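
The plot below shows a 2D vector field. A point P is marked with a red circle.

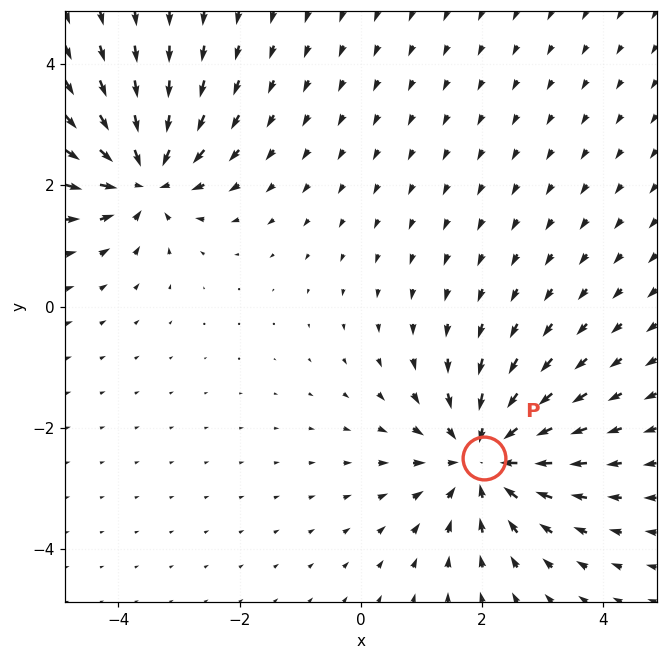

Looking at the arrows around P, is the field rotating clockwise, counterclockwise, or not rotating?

Near P at (2.0, -2.5) the arrows show no circulation. The curl there is ≈0.

not rotating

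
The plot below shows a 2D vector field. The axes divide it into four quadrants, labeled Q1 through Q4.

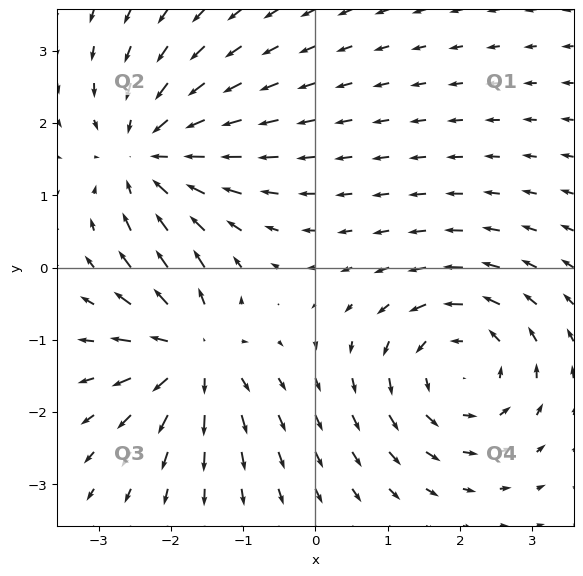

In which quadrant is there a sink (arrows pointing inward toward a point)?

The sink sits at approximately (-2.3, 1.5), which lies in quadrant Q2. The divergence there is about -3, negative as expected for a sink.

Q2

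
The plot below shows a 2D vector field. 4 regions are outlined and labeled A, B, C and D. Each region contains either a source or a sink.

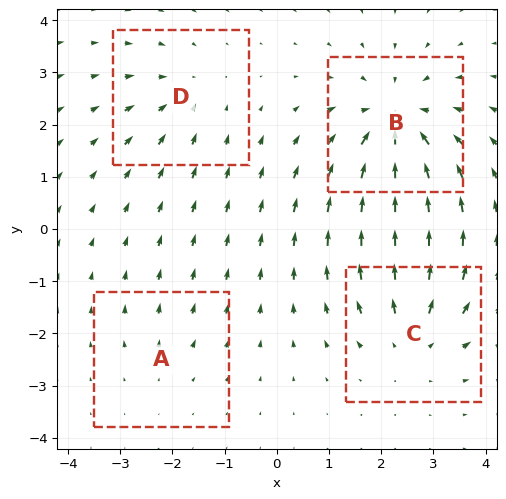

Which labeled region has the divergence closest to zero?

A

Divergence at each region's feature centre — A: about +2, B: about -6, C: about +4, D: about -3. Region A is closest to zero.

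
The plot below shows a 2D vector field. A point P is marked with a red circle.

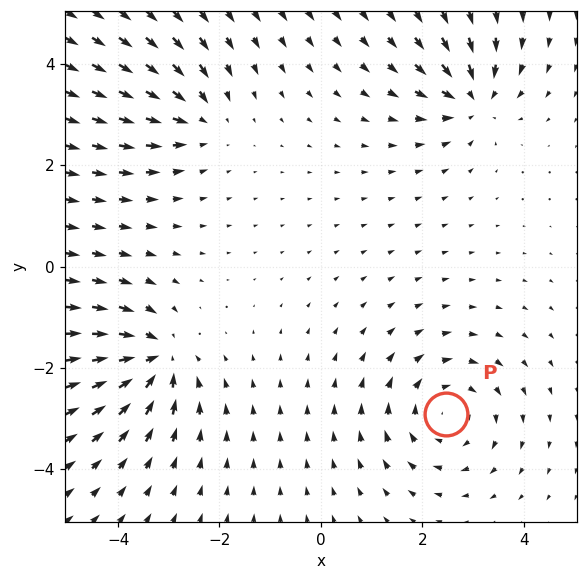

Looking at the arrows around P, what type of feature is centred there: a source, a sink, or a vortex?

vortex

At P (2.5, -2.9) the arrows circulate clockwise. Divergence ≈0, curl about -4 — near-zero divergence with nonzero curl is a vortex.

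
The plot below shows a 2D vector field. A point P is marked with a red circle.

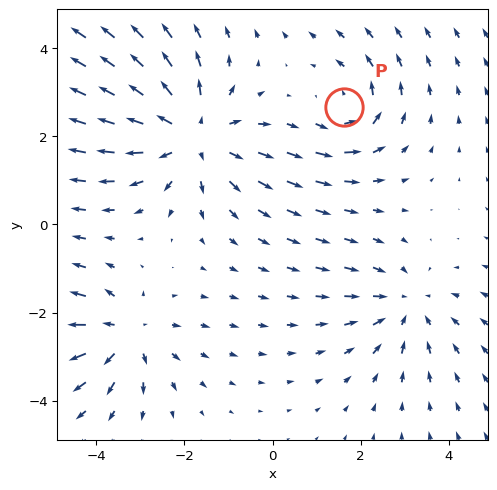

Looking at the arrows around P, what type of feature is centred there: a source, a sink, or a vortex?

At P (1.6, 2.7) the arrows circulate counterclockwise. Divergence ≈0, curl about +3 — near-zero divergence with nonzero curl is a vortex.

vortex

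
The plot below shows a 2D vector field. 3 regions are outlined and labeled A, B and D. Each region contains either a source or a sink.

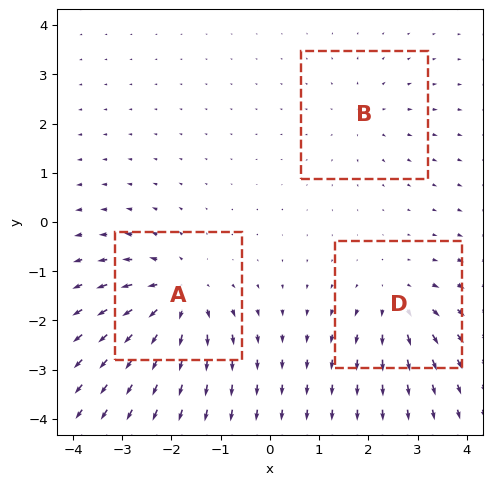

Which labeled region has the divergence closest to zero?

Divergence at each region's feature centre — A: about +5, B: about +2, D: about +3. Region B is closest to zero.

B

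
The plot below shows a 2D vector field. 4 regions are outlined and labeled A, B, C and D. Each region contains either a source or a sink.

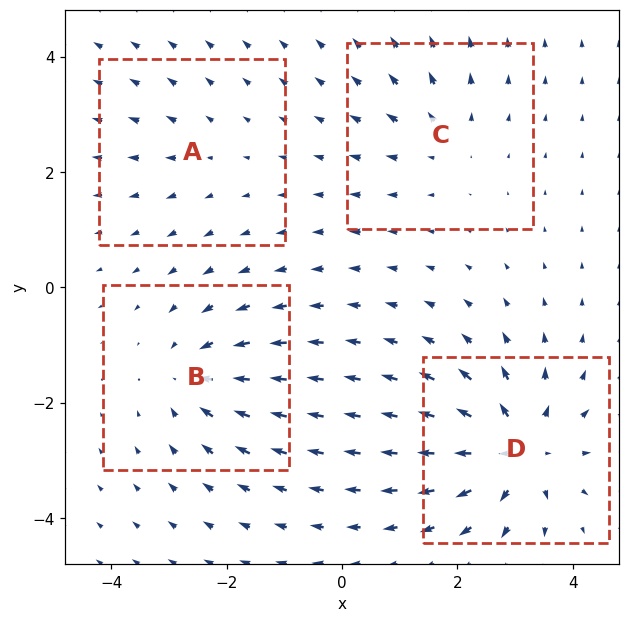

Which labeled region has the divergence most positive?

D

Divergence at each region's feature centre — A: about +2, B: about -5, C: about +3, D: about +7. Region D is most positive.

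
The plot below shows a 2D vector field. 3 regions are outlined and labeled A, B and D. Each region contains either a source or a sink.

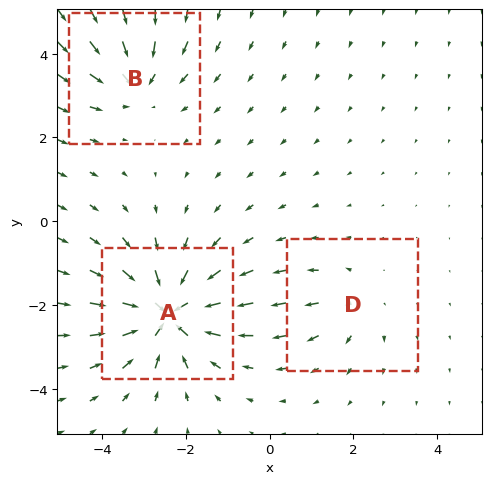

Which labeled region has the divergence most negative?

A

Divergence at each region's feature centre — A: about -5, B: about -3, D: about +2. Region A is most negative.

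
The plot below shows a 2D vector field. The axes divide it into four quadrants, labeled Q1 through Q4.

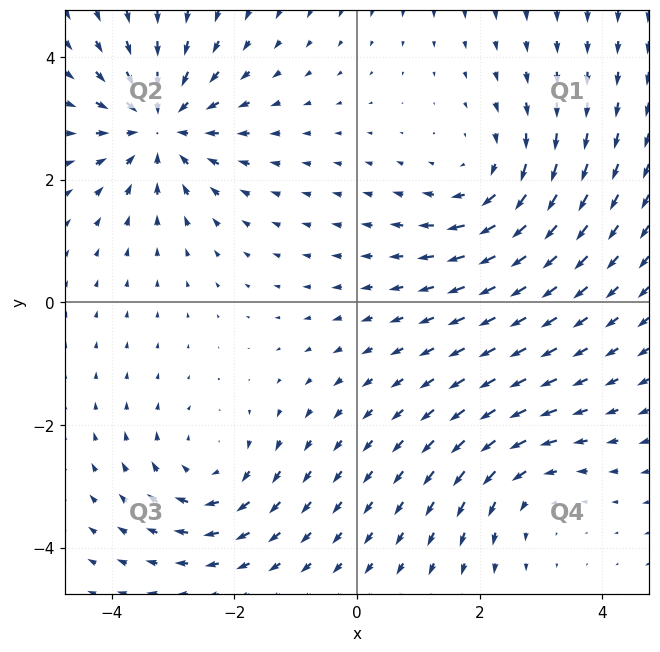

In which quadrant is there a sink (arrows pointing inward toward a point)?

Q2

The sink sits at approximately (-3.2, 2.9), which lies in quadrant Q2. The divergence there is about -5, negative as expected for a sink.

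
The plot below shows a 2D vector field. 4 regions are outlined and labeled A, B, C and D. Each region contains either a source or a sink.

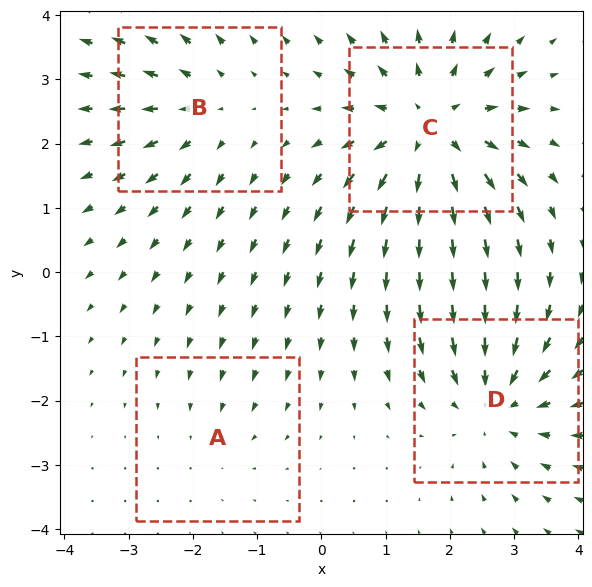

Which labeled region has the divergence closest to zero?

A

Divergence at each region's feature centre — A: about -2, B: about +3, C: about +6, D: about -5. Region A is closest to zero.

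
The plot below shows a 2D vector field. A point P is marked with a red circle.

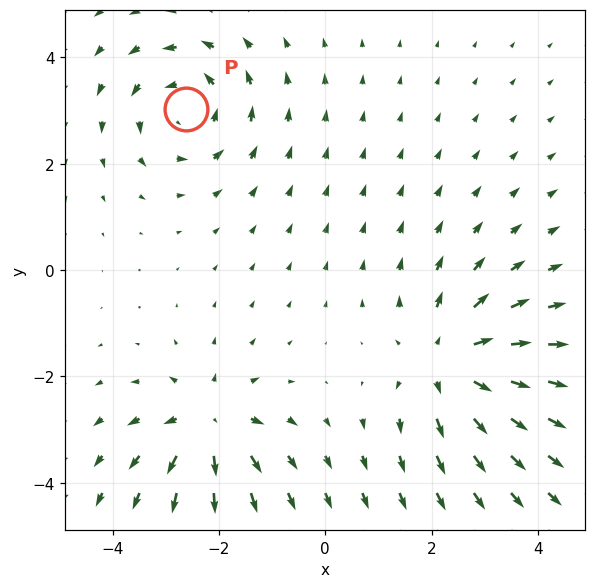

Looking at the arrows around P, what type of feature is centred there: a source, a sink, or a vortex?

vortex

At P (-2.6, 3.0) the arrows circulate counterclockwise. Divergence ≈0, curl about +4 — near-zero divergence with nonzero curl is a vortex.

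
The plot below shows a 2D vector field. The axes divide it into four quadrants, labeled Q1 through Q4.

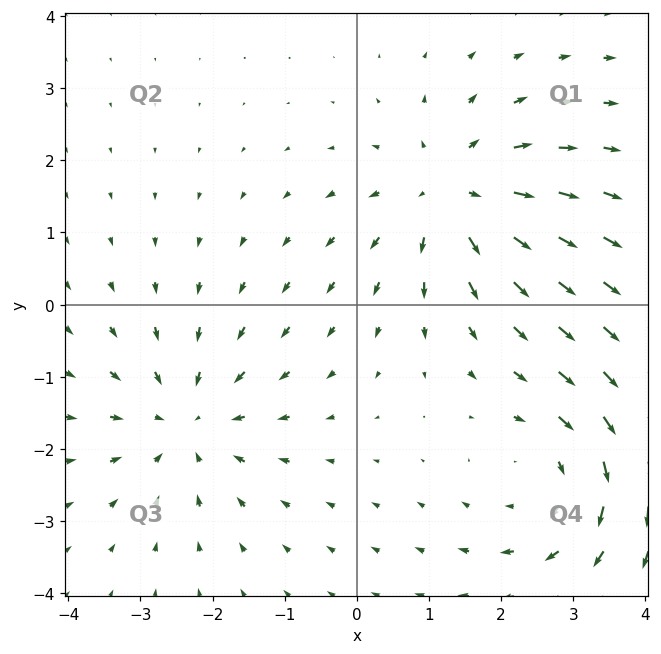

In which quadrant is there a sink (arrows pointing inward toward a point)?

Q3

The sink sits at approximately (-2.4, -1.6), which lies in quadrant Q3. The divergence there is about -3, negative as expected for a sink.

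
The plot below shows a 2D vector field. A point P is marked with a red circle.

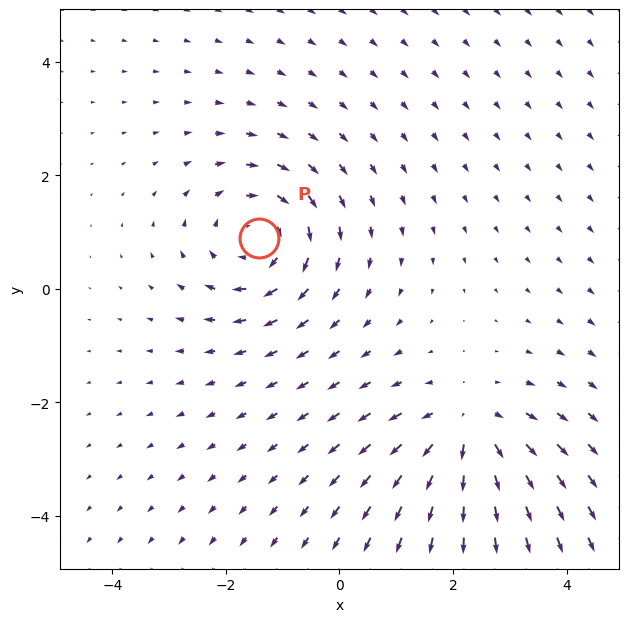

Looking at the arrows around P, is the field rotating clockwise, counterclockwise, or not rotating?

Near P at (-1.4, 0.9) the arrows circulate clockwise. The curl (z-component) there is about -3; negative curl means clockwise rotation.

clockwise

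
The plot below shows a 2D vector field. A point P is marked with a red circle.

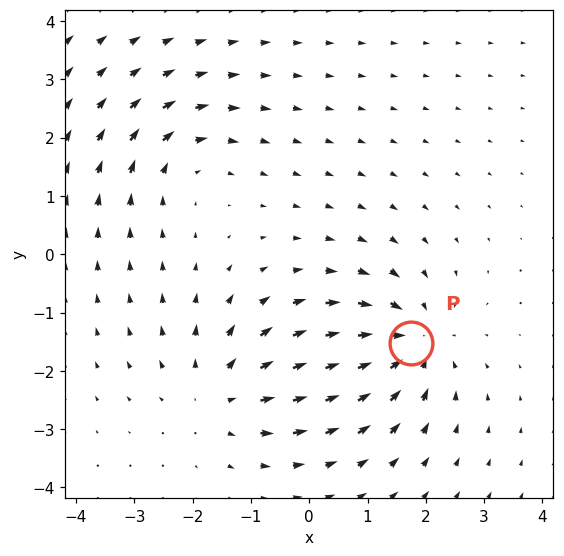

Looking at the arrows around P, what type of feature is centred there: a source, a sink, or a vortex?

At P (1.7, -1.5) the arrows converge inward. Divergence about -5, curl ≈0 — negative divergence with near-zero curl is a sink.

sink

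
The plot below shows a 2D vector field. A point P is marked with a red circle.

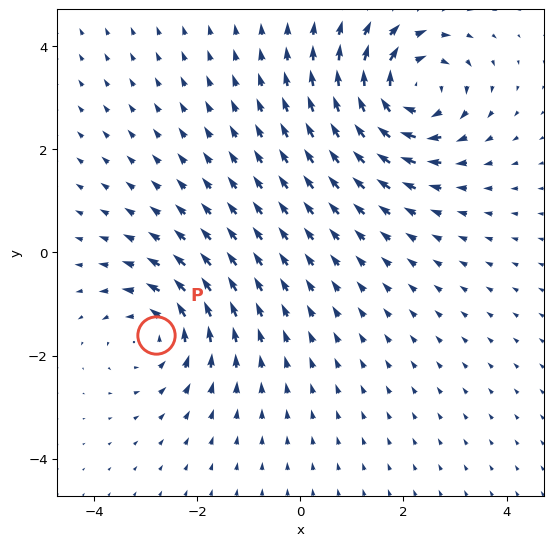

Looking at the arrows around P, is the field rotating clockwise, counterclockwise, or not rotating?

Near P at (-2.8, -1.6) the arrows circulate counterclockwise. The curl (z-component) there is about +3; positive curl means counterclockwise rotation.

counterclockwise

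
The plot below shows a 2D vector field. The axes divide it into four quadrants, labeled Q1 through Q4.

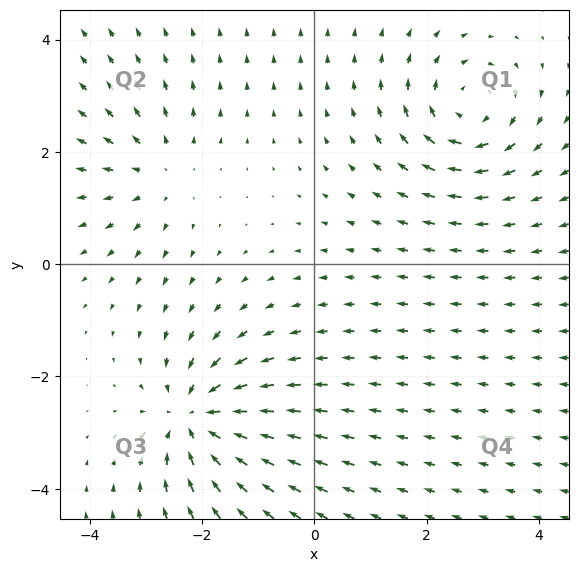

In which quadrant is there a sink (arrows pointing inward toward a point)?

The sink sits at approximately (-2.1, -2.8), which lies in quadrant Q3. The divergence there is about -6, negative as expected for a sink.

Q3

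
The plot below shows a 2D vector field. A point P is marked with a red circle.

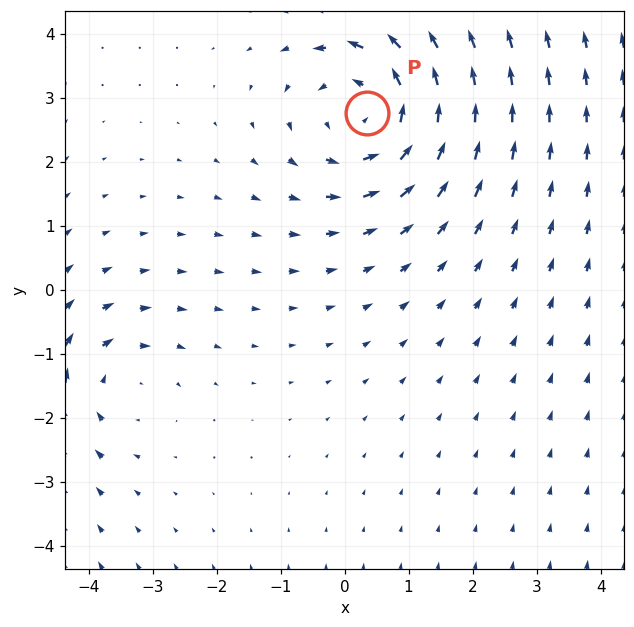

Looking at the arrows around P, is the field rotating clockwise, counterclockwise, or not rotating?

Near P at (0.4, 2.8) the arrows circulate counterclockwise. The curl (z-component) there is about +4; positive curl means counterclockwise rotation.

counterclockwise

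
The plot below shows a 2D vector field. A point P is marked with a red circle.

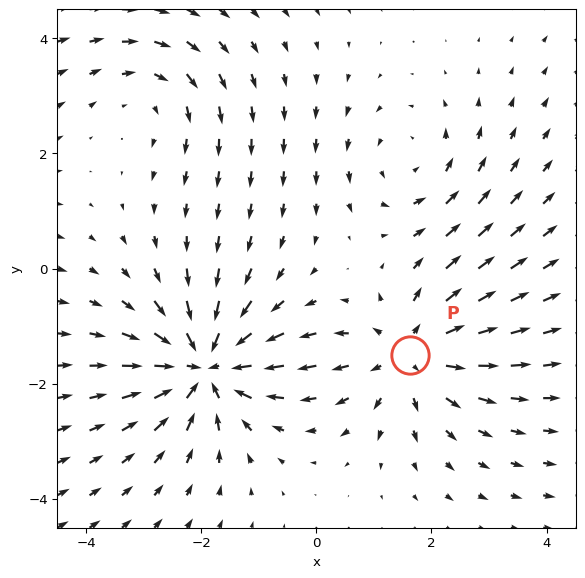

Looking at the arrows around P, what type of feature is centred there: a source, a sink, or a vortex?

source

At P (1.6, -1.5) the arrows spread outward. Divergence about +4, curl ≈0 — positive divergence with near-zero curl is a source.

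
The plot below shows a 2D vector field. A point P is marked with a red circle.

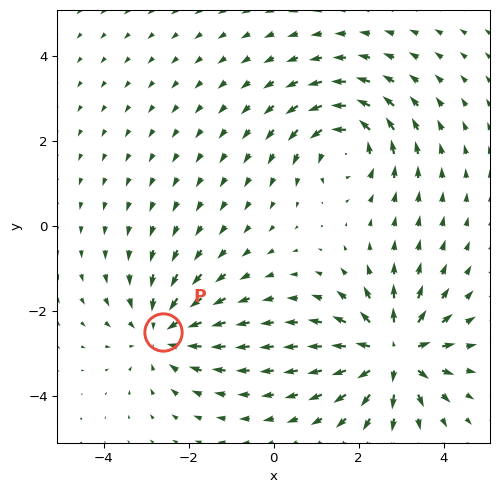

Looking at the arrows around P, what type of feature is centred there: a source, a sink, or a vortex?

At P (-2.6, -2.5) the arrows converge inward. Divergence about -3, curl ≈0 — negative divergence with near-zero curl is a sink.

sink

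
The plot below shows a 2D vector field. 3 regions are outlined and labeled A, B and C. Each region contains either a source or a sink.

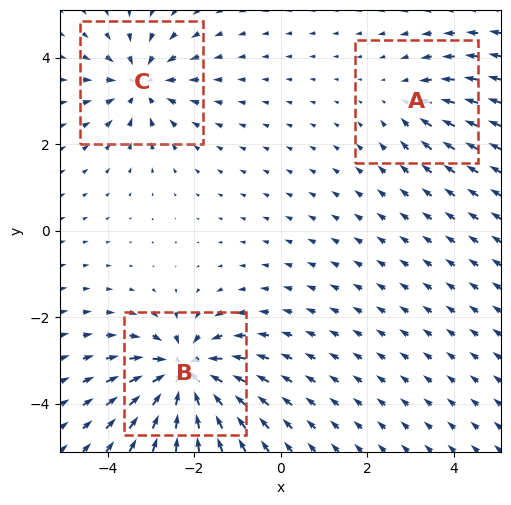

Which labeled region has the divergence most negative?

Divergence at each region's feature centre — A: about -2, B: about -6, C: about -4. Region B is most negative.

B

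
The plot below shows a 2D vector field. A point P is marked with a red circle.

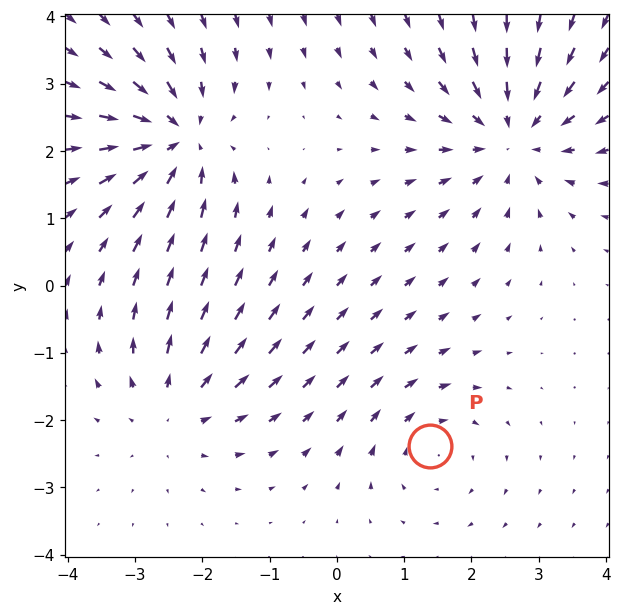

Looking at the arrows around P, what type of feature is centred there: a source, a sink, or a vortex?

vortex

At P (1.4, -2.4) the arrows circulate clockwise. Divergence ≈0, curl about -3 — near-zero divergence with nonzero curl is a vortex.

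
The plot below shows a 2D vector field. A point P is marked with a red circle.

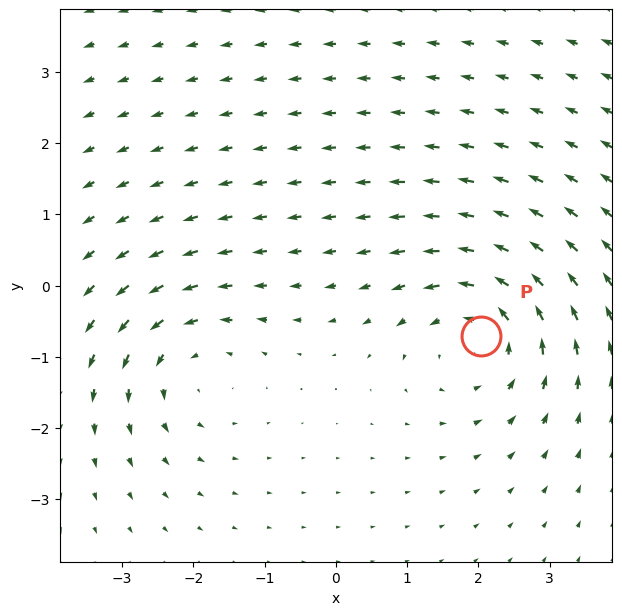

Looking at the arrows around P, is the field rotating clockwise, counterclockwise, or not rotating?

counterclockwise

Near P at (2.0, -0.7) the arrows circulate counterclockwise. The curl (z-component) there is about +3; positive curl means counterclockwise rotation.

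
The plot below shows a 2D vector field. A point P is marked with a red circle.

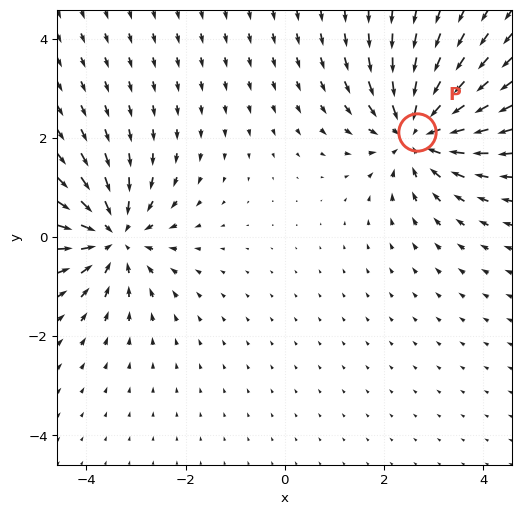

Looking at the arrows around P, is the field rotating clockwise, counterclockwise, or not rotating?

Near P at (2.7, 2.1) the arrows show no circulation. The curl there is ≈0.

not rotating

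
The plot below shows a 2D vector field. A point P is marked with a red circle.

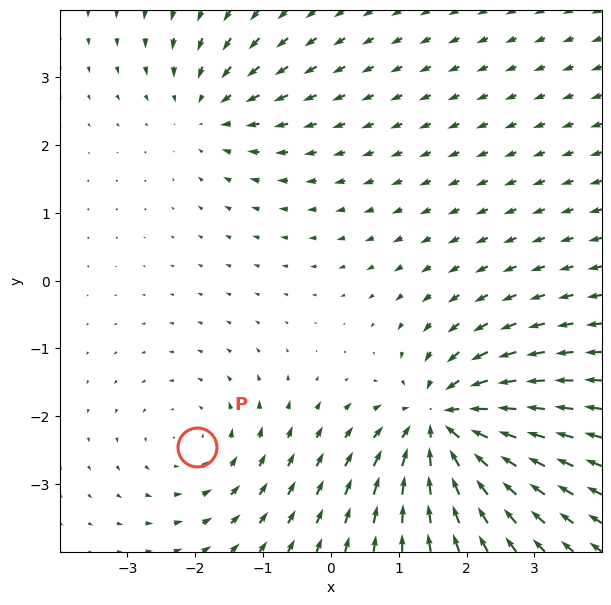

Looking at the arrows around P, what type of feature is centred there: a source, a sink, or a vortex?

vortex

At P (-2.0, -2.5) the arrows circulate counterclockwise. Divergence ≈0, curl about +2 — near-zero divergence with nonzero curl is a vortex.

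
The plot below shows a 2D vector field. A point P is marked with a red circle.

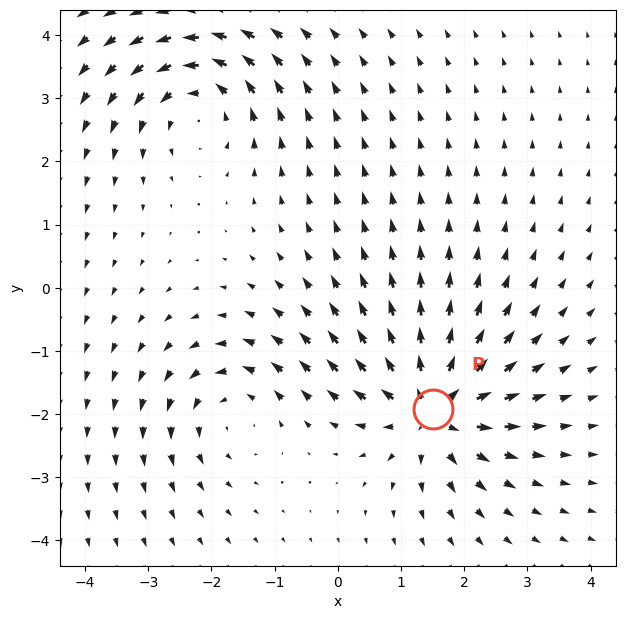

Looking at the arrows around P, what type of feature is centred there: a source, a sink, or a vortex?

At P (1.5, -1.9) the arrows spread outward. Divergence about +5, curl ≈0 — positive divergence with near-zero curl is a source.

source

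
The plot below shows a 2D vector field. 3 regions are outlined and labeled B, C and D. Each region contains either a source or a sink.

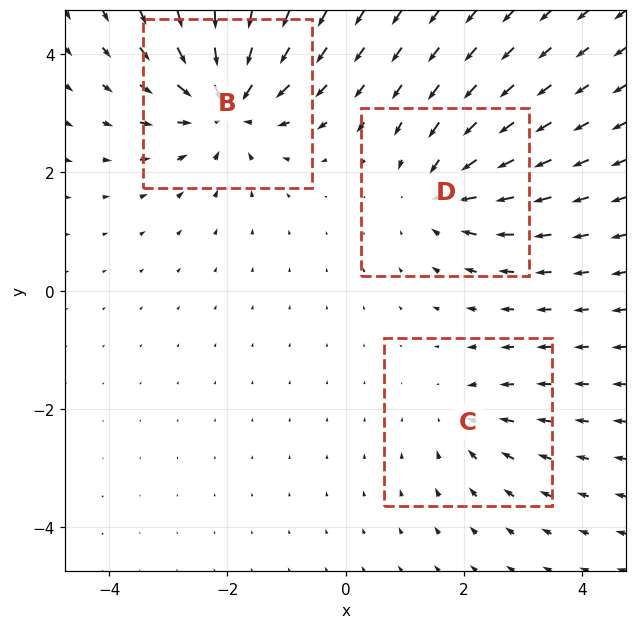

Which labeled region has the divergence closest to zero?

C

Divergence at each region's feature centre — B: about -5, C: about -2, D: about -4. Region C is closest to zero.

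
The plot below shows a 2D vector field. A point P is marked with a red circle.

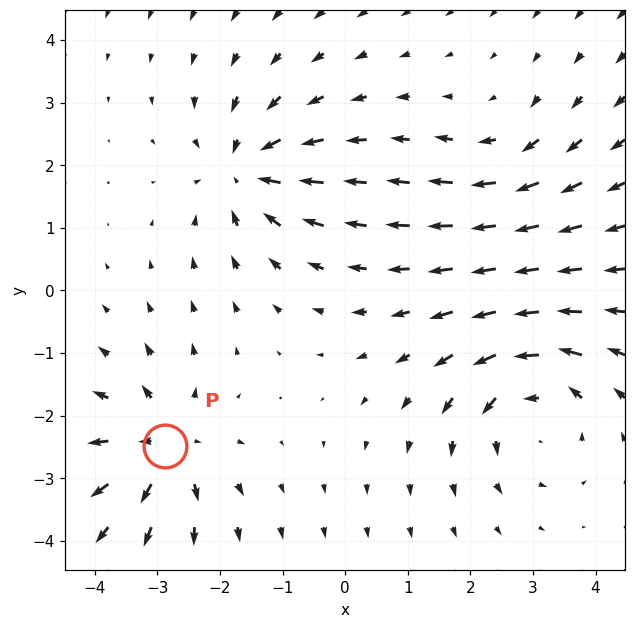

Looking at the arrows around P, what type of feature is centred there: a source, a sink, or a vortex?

At P (-2.9, -2.5) the arrows spread outward. Divergence about +5, curl ≈0 — positive divergence with near-zero curl is a source.

source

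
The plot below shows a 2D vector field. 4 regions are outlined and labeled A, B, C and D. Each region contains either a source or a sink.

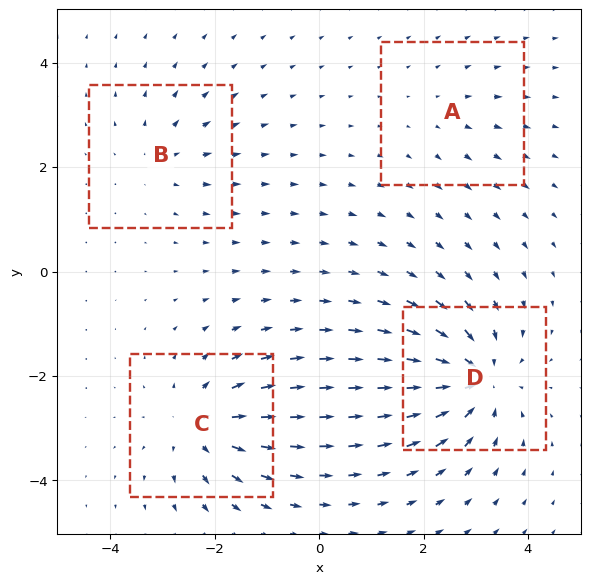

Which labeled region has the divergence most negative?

D

Divergence at each region's feature centre — A: about +2, B: about +3, C: about +5, D: about -7. Region D is most negative.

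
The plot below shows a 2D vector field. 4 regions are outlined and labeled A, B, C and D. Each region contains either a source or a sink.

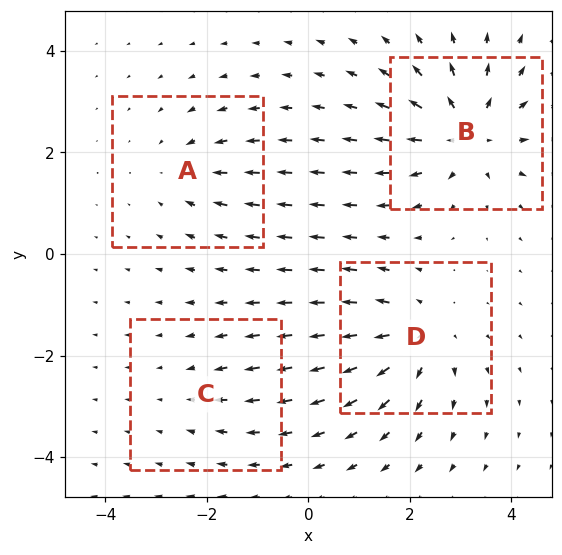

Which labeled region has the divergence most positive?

Divergence at each region's feature centre — A: about -3, B: about +6, C: about -2, D: about +5. Region B is most positive.

B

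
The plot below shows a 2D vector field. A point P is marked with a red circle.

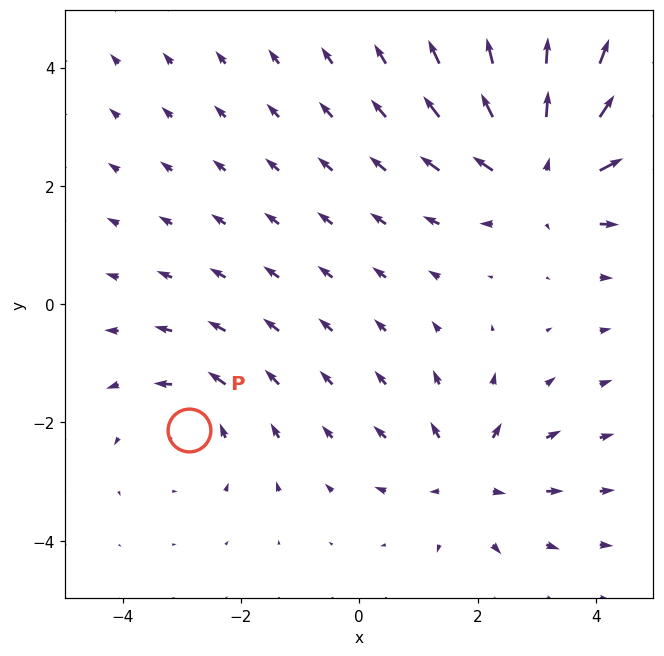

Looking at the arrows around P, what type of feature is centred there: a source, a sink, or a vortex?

At P (-2.9, -2.1) the arrows circulate counterclockwise. Divergence ≈0, curl about +2 — near-zero divergence with nonzero curl is a vortex.

vortex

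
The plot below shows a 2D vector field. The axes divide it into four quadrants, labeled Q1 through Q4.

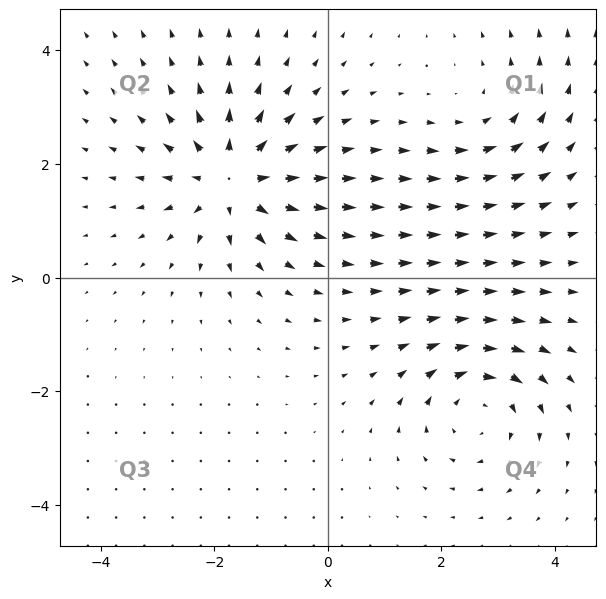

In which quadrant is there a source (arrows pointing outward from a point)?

The source sits at approximately (-1.7, 1.7), which lies in quadrant Q2. The divergence there is about +6, positive as expected for a source.

Q2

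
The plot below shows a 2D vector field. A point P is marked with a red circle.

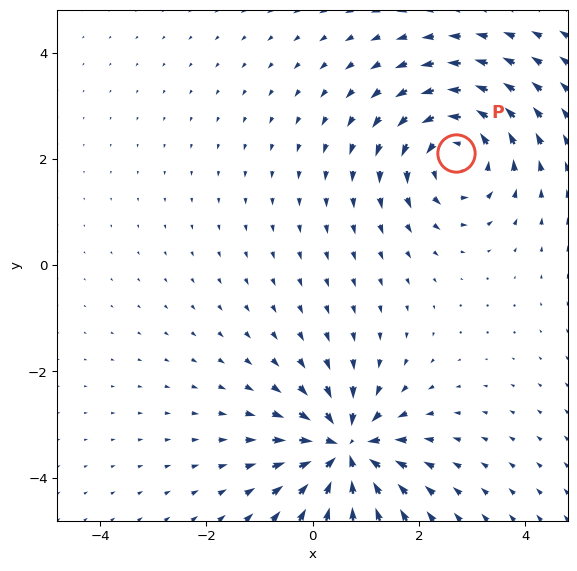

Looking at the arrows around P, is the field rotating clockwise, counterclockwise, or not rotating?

counterclockwise

Near P at (2.7, 2.1) the arrows circulate counterclockwise. The curl (z-component) there is about +4; positive curl means counterclockwise rotation.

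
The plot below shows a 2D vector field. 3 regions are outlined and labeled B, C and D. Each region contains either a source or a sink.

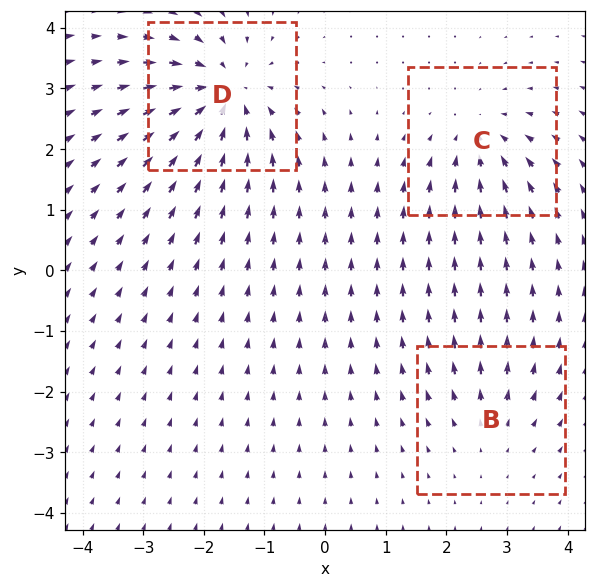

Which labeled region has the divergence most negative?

Divergence at each region's feature centre — B: about +2, C: about -3, D: about -5. Region D is most negative.

D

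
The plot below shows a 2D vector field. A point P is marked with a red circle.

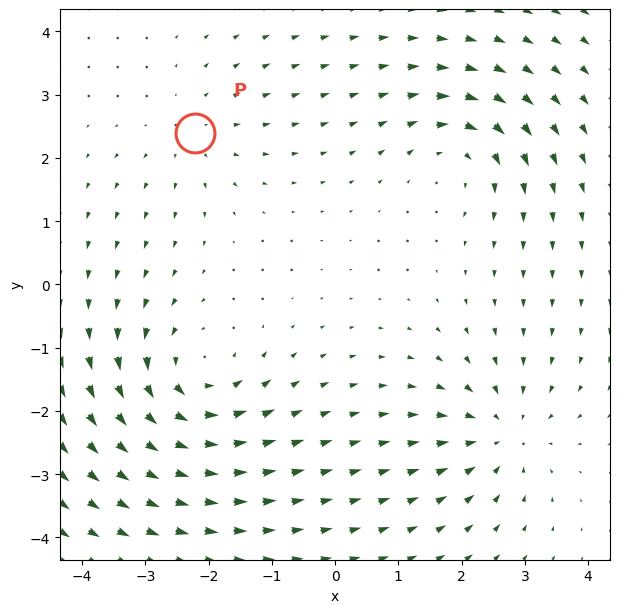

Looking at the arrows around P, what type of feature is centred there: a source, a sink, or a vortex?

At P (-2.2, 2.4) the arrows spread outward. Divergence about +2, curl ≈0 — positive divergence with near-zero curl is a source.

source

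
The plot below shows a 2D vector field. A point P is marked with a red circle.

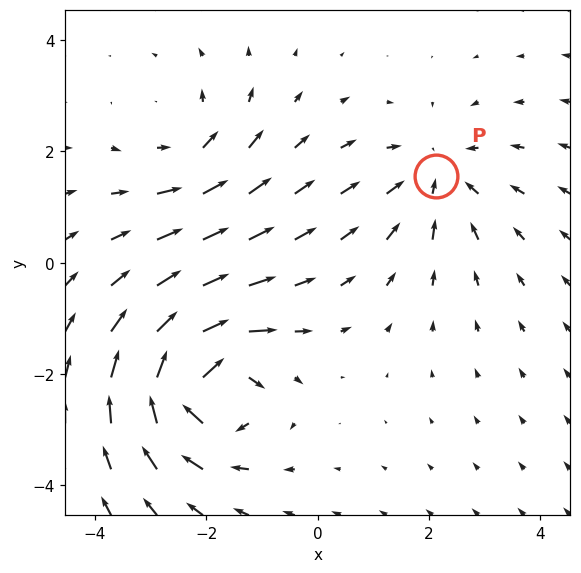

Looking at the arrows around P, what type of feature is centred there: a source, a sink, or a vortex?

sink

At P (2.1, 1.5) the arrows converge inward. Divergence about -3, curl ≈0 — negative divergence with near-zero curl is a sink.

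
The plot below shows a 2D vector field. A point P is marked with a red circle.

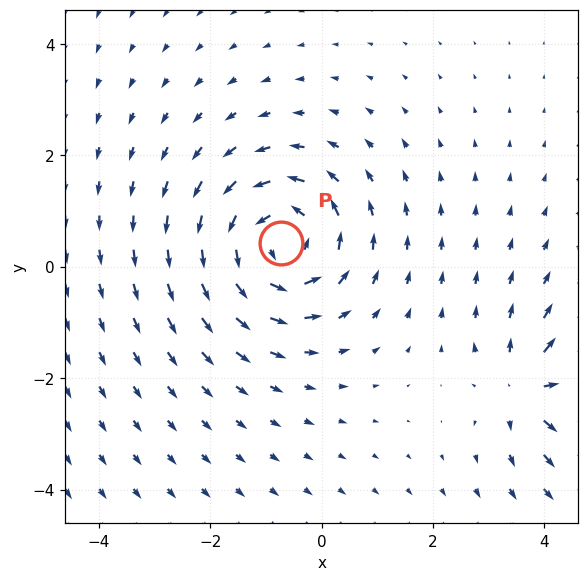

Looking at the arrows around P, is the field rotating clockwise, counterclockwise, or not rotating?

counterclockwise

Near P at (-0.7, 0.4) the arrows circulate counterclockwise. The curl (z-component) there is about +5; positive curl means counterclockwise rotation.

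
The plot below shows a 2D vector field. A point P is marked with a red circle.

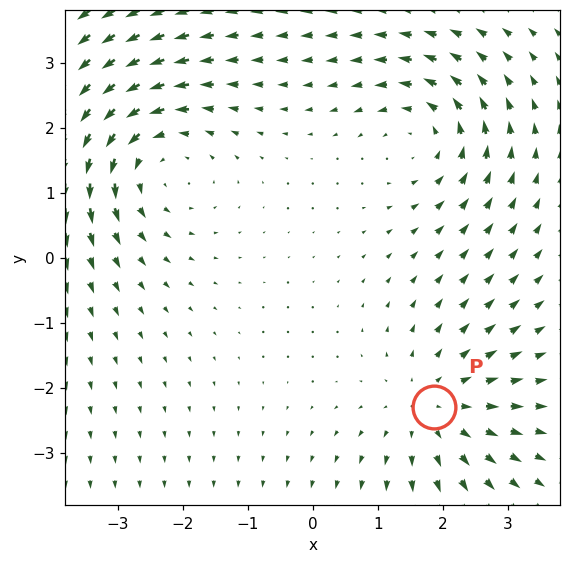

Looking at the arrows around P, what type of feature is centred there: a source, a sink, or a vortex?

At P (1.9, -2.3) the arrows spread outward. Divergence about +3, curl ≈0 — positive divergence with near-zero curl is a source.

source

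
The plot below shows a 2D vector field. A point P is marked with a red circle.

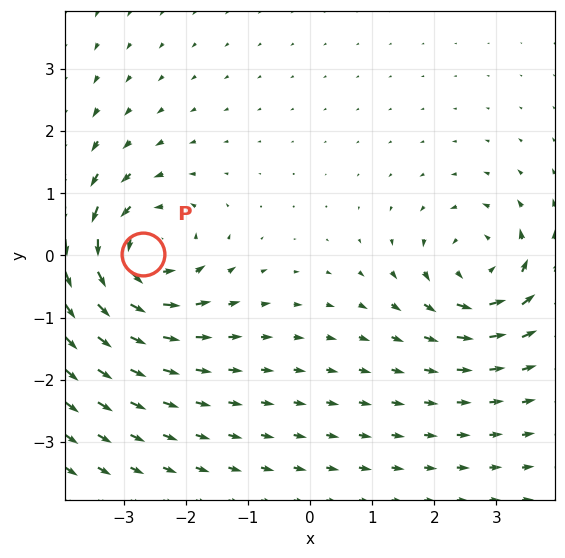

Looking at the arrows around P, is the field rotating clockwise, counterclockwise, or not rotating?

Near P at (-2.7, 0.0) the arrows circulate counterclockwise. The curl (z-component) there is about +6; positive curl means counterclockwise rotation.

counterclockwise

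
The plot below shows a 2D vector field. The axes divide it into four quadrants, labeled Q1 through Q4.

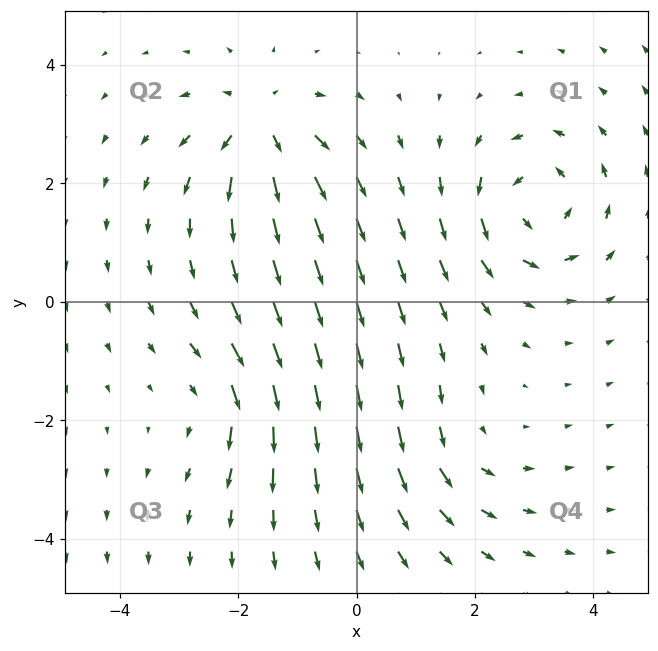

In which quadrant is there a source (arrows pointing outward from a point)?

The source sits at approximately (-1.6, 3.0), which lies in quadrant Q2. The divergence there is about +5, positive as expected for a source.

Q2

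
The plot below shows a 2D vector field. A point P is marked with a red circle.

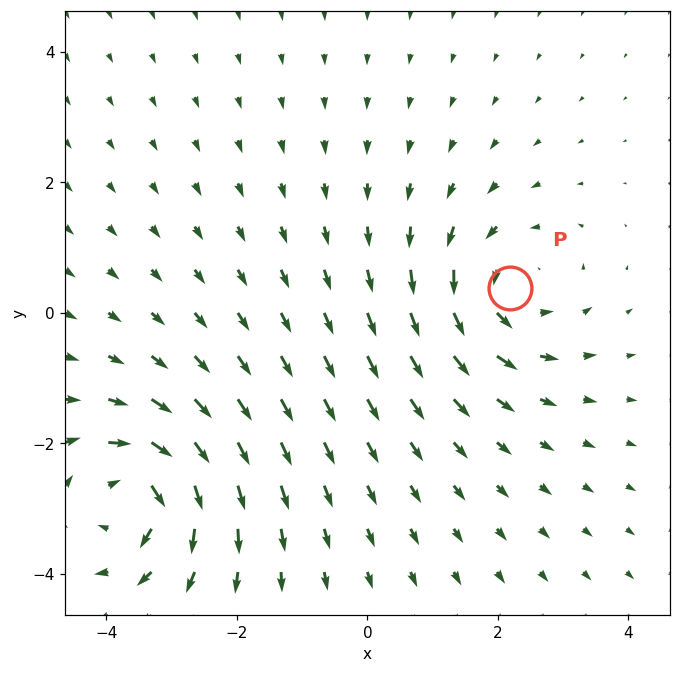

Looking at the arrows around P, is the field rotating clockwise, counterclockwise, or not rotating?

Near P at (2.2, 0.4) the arrows circulate counterclockwise. The curl (z-component) there is about +3; positive curl means counterclockwise rotation.

counterclockwise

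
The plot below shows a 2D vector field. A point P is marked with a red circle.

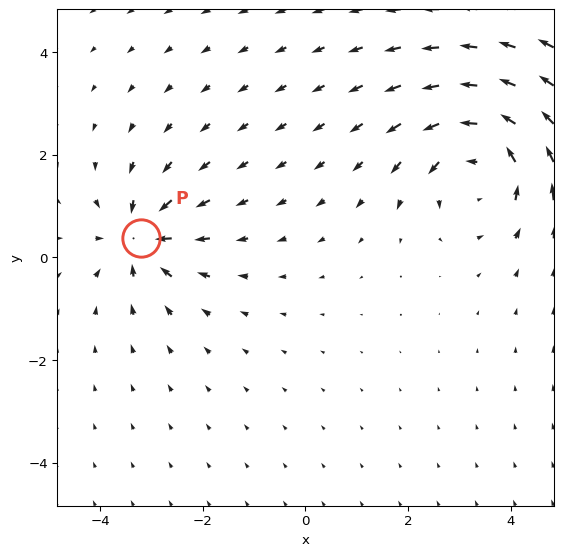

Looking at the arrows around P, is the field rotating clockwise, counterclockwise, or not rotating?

not rotating

Near P at (-3.2, 0.4) the arrows show no circulation. The curl there is ≈0.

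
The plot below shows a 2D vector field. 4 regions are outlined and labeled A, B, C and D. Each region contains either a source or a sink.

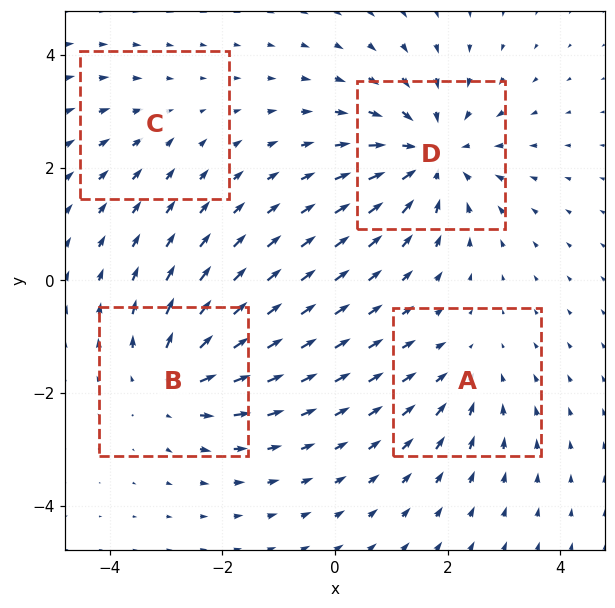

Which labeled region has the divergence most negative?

D

Divergence at each region's feature centre — A: about -3, B: about +5, C: about -2, D: about -6. Region D is most negative.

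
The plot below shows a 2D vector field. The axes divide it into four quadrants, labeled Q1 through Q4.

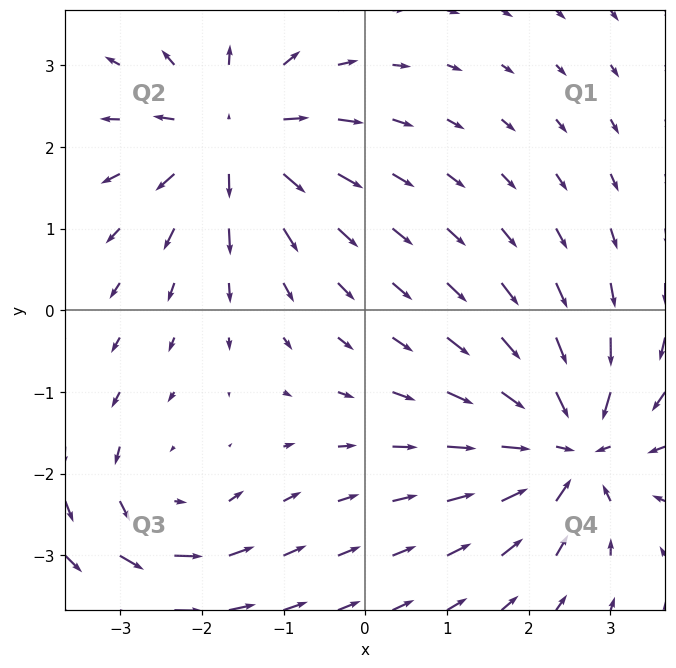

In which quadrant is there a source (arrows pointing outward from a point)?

The source sits at approximately (-1.6, 2.1), which lies in quadrant Q2. The divergence there is about +5, positive as expected for a source.

Q2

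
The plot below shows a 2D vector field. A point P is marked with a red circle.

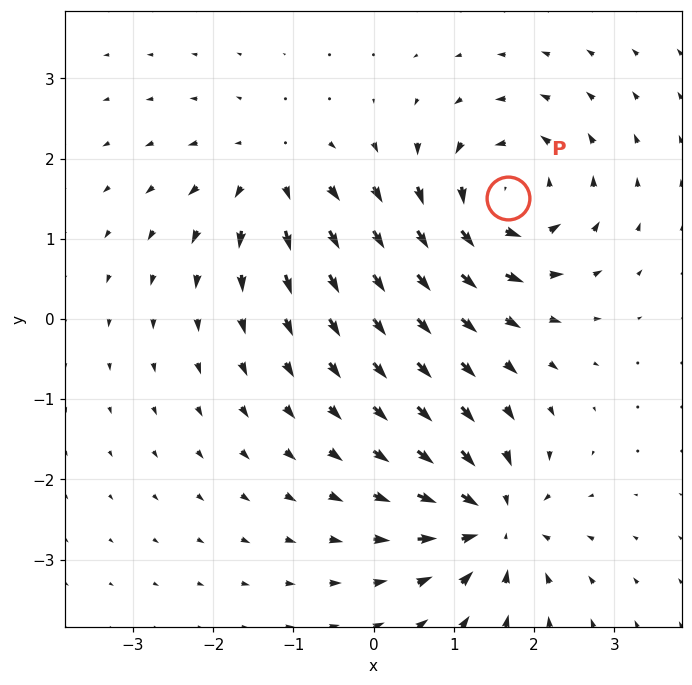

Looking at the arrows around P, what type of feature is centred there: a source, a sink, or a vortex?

vortex

At P (1.7, 1.5) the arrows circulate counterclockwise. Divergence ≈0, curl about +6 — near-zero divergence with nonzero curl is a vortex.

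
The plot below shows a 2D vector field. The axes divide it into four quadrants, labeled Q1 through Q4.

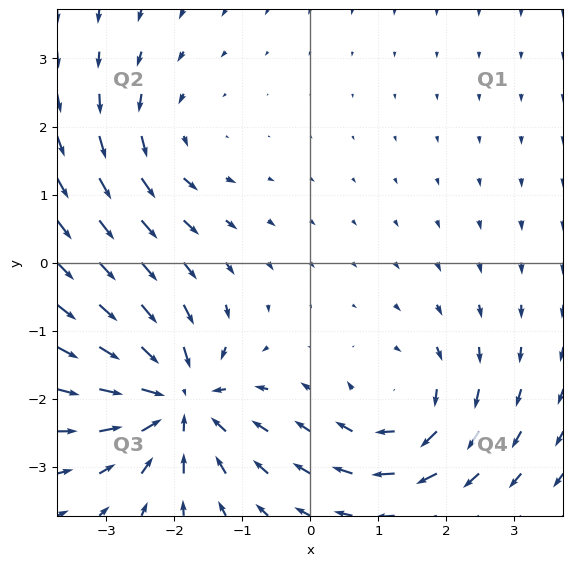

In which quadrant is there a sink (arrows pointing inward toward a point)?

Q3

The sink sits at approximately (-1.9, -2.0), which lies in quadrant Q3. The divergence there is about -6, negative as expected for a sink.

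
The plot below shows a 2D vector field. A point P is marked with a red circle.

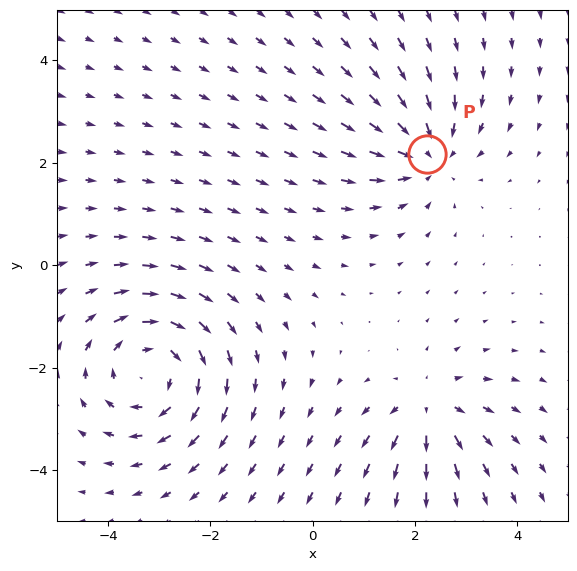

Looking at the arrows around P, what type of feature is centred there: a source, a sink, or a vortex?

At P (2.2, 2.2) the arrows converge inward. Divergence about -3, curl ≈0 — negative divergence with near-zero curl is a sink.

sink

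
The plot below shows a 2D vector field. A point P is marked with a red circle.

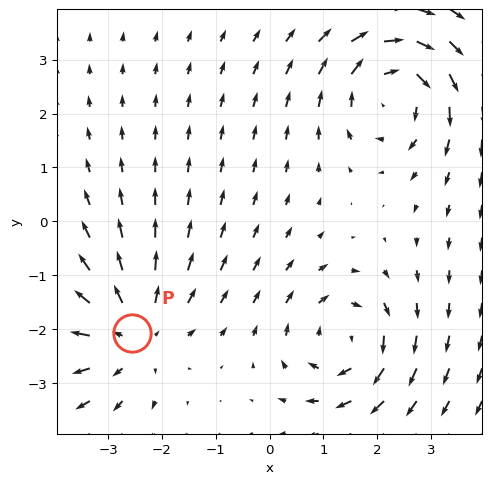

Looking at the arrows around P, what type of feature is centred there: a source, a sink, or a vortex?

At P (-2.6, -2.1) the arrows spread outward. Divergence about +4, curl ≈0 — positive divergence with near-zero curl is a source.

source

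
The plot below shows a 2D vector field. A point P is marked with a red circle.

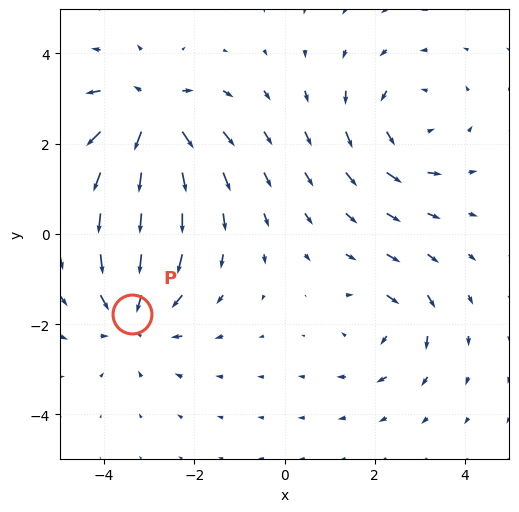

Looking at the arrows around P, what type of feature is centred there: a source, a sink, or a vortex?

At P (-3.4, -1.8) the arrows converge inward. Divergence about -4, curl ≈0 — negative divergence with near-zero curl is a sink.

sink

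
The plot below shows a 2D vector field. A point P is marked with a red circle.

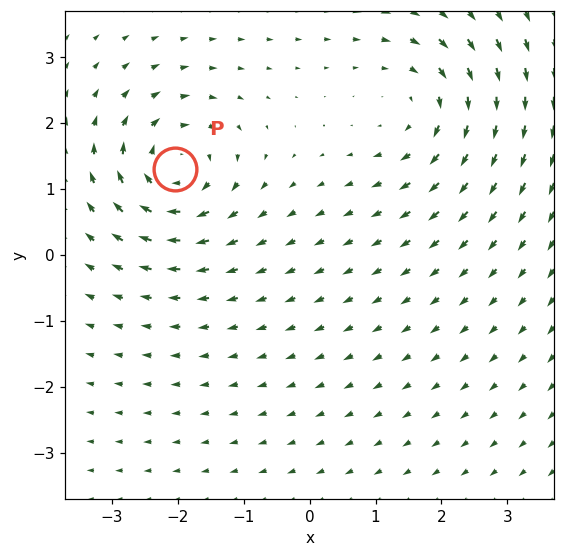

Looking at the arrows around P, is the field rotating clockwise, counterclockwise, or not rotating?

Near P at (-2.0, 1.3) the arrows circulate clockwise. The curl (z-component) there is about -7; negative curl means clockwise rotation.

clockwise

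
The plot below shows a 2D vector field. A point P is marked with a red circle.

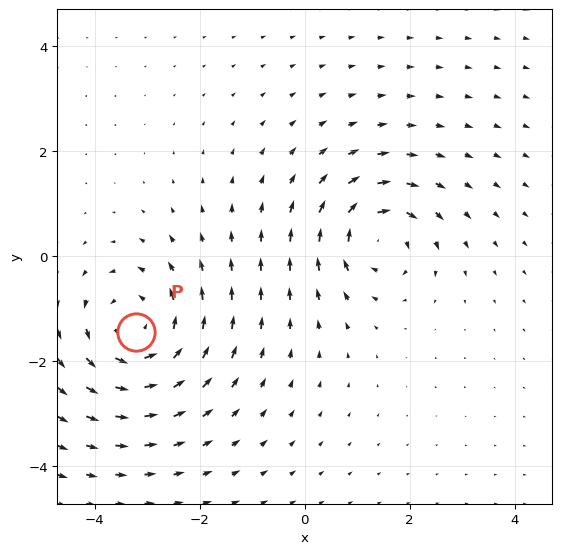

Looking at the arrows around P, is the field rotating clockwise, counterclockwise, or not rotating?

counterclockwise

Near P at (-3.2, -1.4) the arrows circulate counterclockwise. The curl (z-component) there is about +3; positive curl means counterclockwise rotation.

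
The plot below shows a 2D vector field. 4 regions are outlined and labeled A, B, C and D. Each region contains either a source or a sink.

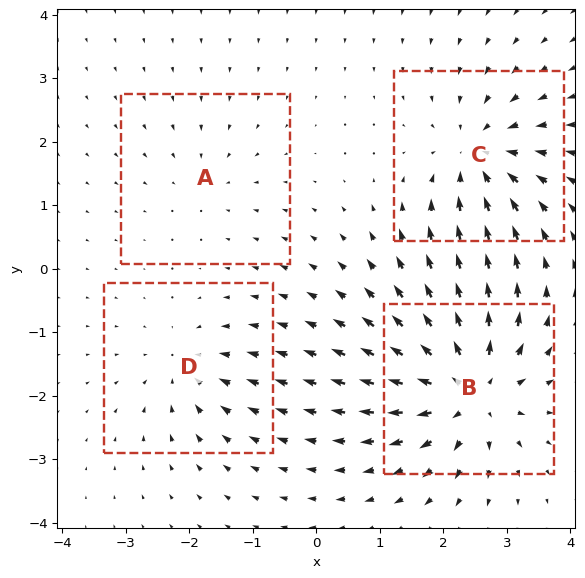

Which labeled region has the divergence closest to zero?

A

Divergence at each region's feature centre — A: about -2, B: about +7, C: about -6, D: about -4. Region A is closest to zero.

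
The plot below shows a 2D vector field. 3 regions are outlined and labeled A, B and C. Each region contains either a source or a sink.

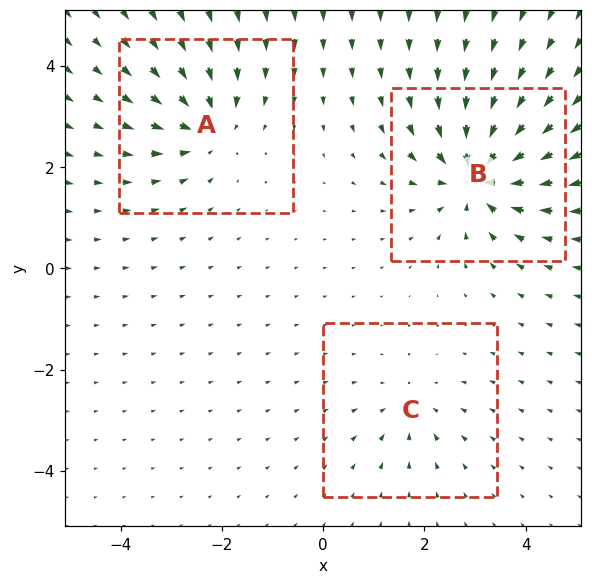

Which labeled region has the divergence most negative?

Divergence at each region's feature centre — A: about -4, B: about -6, C: about -2. Region B is most negative.

B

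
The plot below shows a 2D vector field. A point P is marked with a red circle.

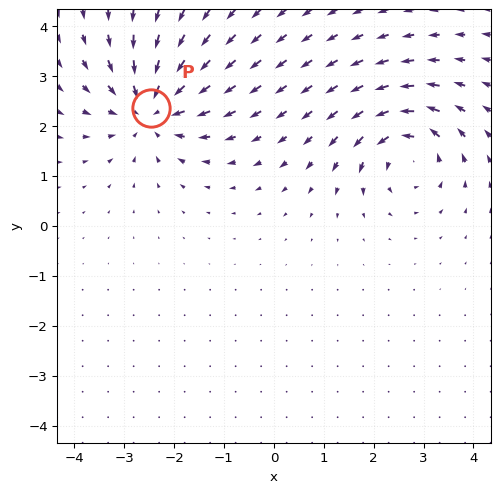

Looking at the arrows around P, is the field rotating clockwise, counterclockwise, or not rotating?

Near P at (-2.5, 2.4) the arrows show no circulation. The curl there is ≈0.

not rotating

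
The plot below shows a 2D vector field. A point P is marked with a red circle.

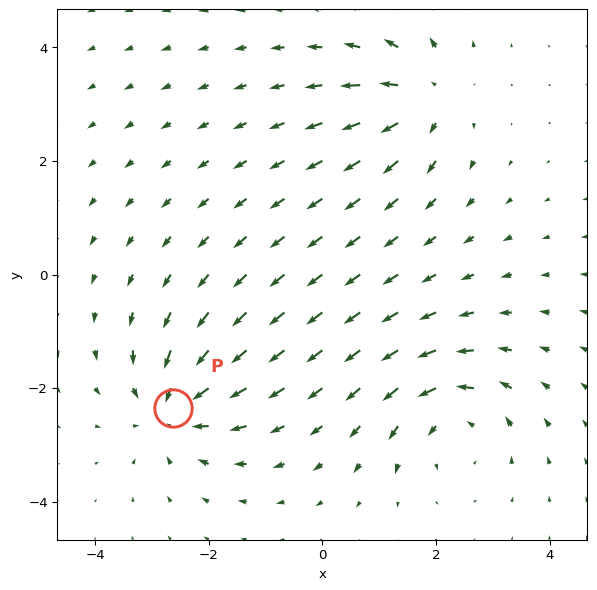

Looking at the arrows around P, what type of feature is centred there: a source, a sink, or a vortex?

sink

At P (-2.6, -2.4) the arrows converge inward. Divergence about -5, curl ≈0 — negative divergence with near-zero curl is a sink.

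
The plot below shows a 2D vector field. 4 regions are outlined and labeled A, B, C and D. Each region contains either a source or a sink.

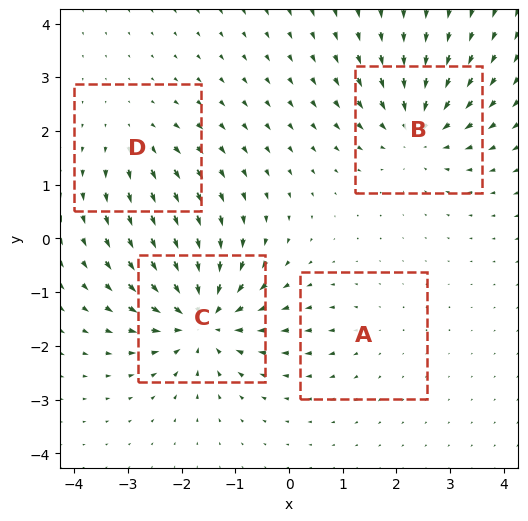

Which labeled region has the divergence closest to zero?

A

Divergence at each region's feature centre — A: about +2, B: about -6, C: about -8, D: about +3. Region A is closest to zero.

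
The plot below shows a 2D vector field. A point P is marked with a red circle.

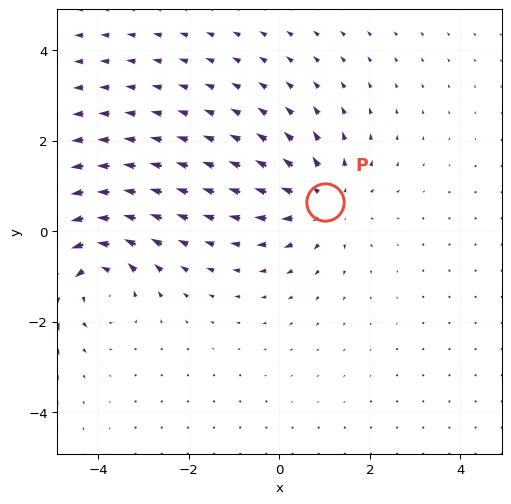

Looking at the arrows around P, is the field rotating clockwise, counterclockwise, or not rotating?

not rotating

Near P at (1.0, 0.7) the arrows show no circulation. The curl there is ≈0.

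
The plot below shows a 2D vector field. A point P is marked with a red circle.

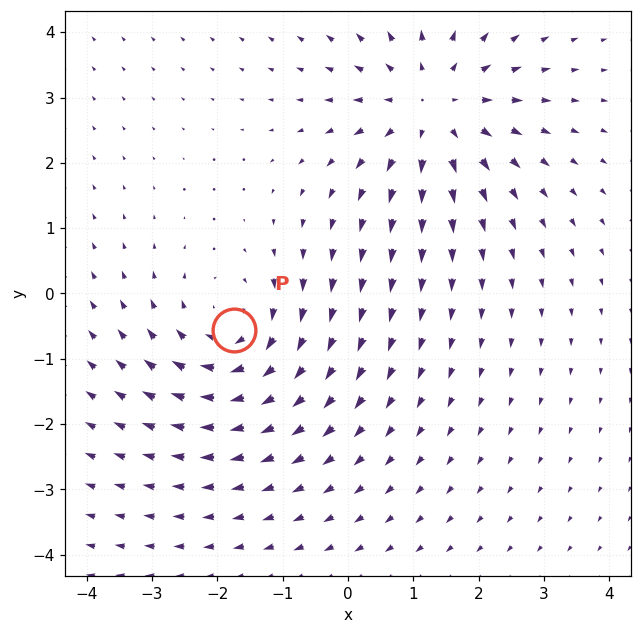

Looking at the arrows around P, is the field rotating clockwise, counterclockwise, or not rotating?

Near P at (-1.7, -0.6) the arrows circulate clockwise. The curl (z-component) there is about -4; negative curl means clockwise rotation.

clockwise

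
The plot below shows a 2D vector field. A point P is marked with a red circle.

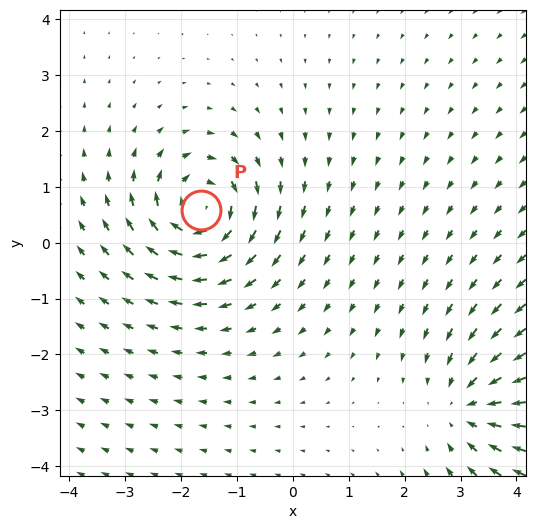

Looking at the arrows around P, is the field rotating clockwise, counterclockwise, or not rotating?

Near P at (-1.6, 0.6) the arrows circulate clockwise. The curl (z-component) there is about -5; negative curl means clockwise rotation.

clockwise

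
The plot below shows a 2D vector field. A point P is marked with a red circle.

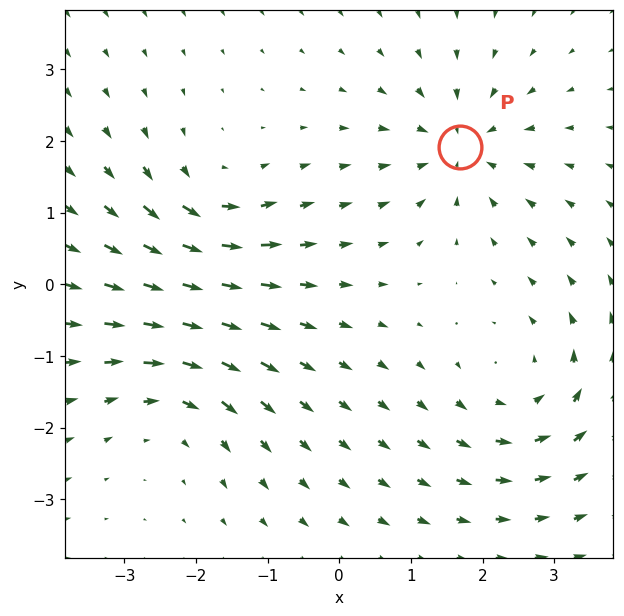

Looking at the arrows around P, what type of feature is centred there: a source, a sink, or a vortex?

sink

At P (1.7, 1.9) the arrows converge inward. Divergence about -5, curl ≈0 — negative divergence with near-zero curl is a sink.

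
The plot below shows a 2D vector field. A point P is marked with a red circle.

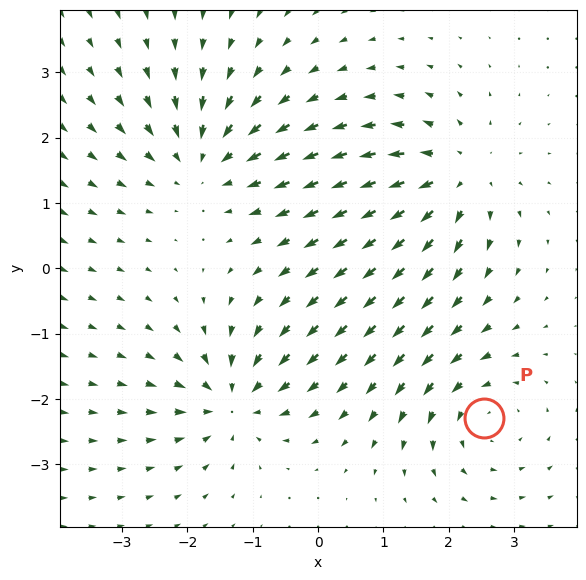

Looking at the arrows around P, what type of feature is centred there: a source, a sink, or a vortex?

vortex

At P (2.5, -2.3) the arrows circulate counterclockwise. Divergence ≈0, curl about +4 — near-zero divergence with nonzero curl is a vortex.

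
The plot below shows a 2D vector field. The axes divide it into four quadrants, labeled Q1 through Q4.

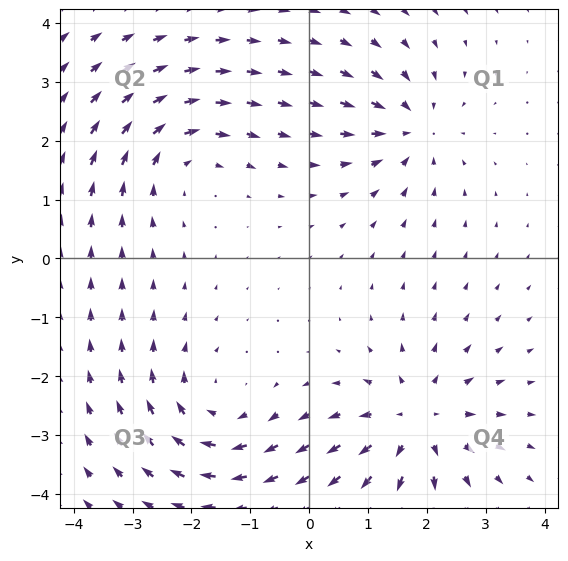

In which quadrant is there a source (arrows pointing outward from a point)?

The source sits at approximately (1.8, -2.8), which lies in quadrant Q4. The divergence there is about +5, positive as expected for a source.

Q4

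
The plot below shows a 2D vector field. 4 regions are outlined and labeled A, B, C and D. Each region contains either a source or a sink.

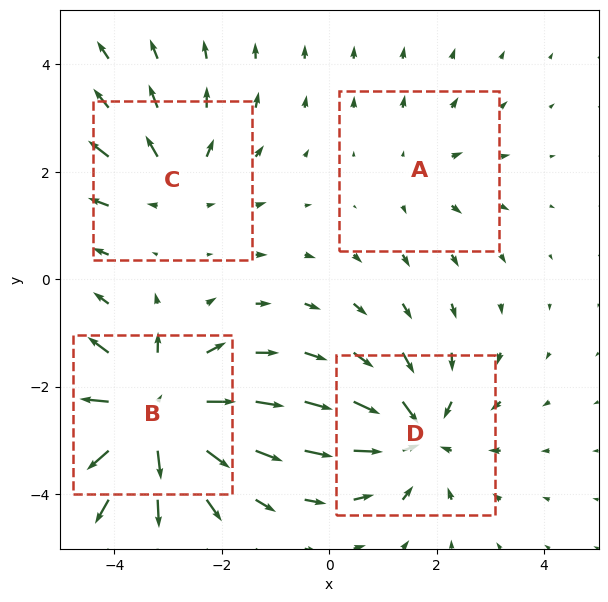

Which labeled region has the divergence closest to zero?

A

Divergence at each region's feature centre — A: about +2, B: about +7, C: about +3, D: about -5. Region A is closest to zero.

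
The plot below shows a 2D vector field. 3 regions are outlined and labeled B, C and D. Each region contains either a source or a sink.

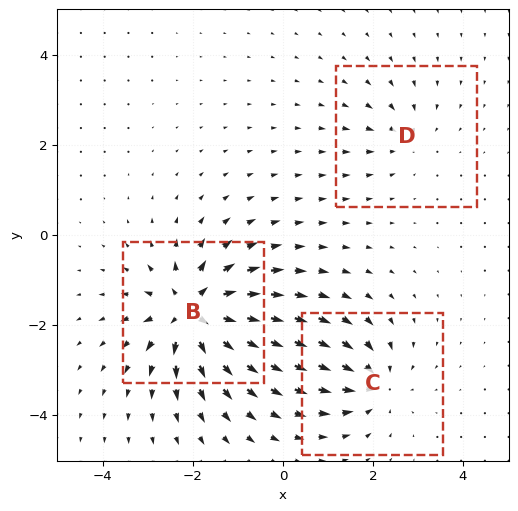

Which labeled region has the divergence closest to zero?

Divergence at each region's feature centre — B: about +7, C: about -4, D: about -3. Region D is closest to zero.

D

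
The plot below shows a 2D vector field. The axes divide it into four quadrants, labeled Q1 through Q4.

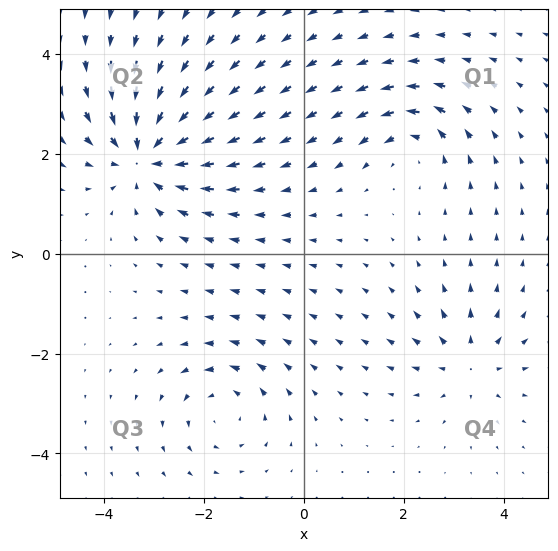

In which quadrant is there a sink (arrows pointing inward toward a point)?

Q2

The sink sits at approximately (-3.1, 2.0), which lies in quadrant Q2. The divergence there is about -6, negative as expected for a sink.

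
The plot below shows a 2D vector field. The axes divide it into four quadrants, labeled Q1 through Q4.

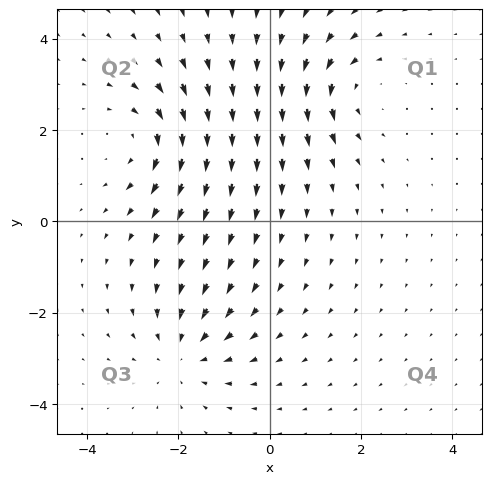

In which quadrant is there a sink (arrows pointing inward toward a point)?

The sink sits at approximately (-1.9, -2.9), which lies in quadrant Q3. The divergence there is about -4, negative as expected for a sink.

Q3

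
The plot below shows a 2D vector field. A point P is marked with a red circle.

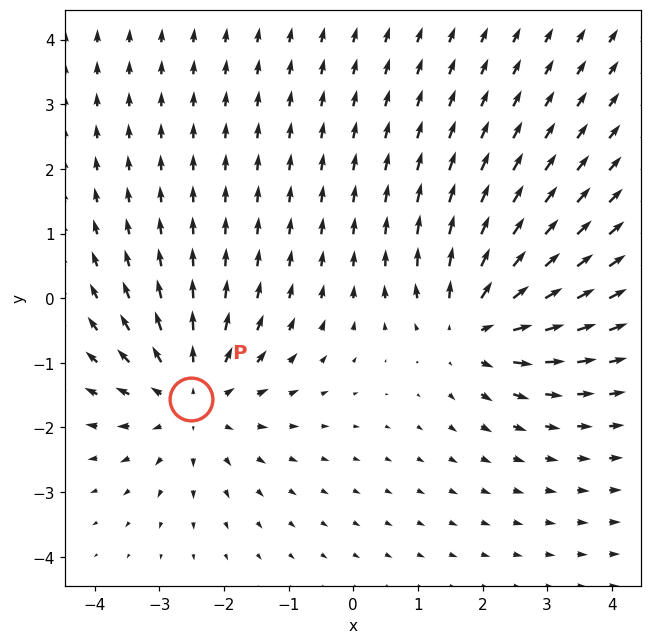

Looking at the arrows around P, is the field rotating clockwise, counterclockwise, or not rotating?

Near P at (-2.5, -1.6) the arrows show no circulation. The curl there is ≈0.

not rotating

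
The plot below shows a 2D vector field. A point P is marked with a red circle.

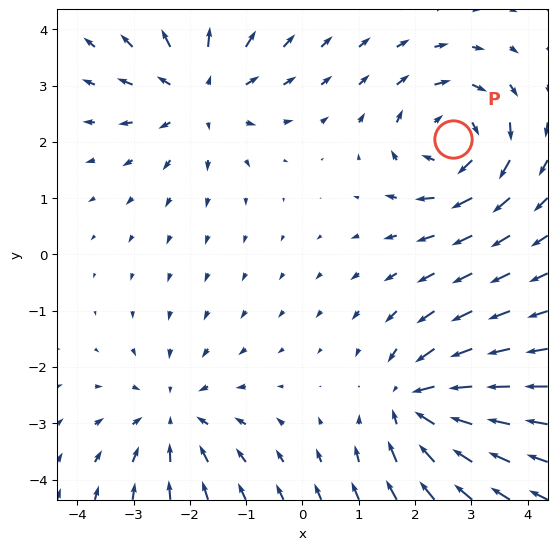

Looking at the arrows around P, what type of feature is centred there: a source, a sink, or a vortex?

At P (2.7, 2.1) the arrows circulate clockwise. Divergence ≈0, curl about -5 — near-zero divergence with nonzero curl is a vortex.

vortex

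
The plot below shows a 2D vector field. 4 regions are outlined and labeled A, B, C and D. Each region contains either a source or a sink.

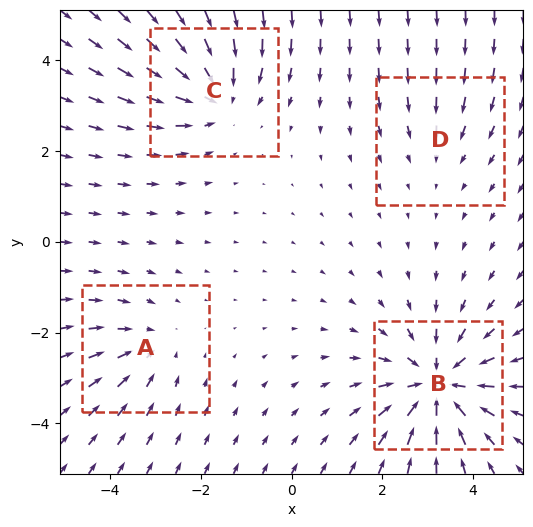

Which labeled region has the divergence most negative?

Divergence at each region's feature centre — A: about -3, B: about -6, C: about -5, D: about -2. Region B is most negative.

B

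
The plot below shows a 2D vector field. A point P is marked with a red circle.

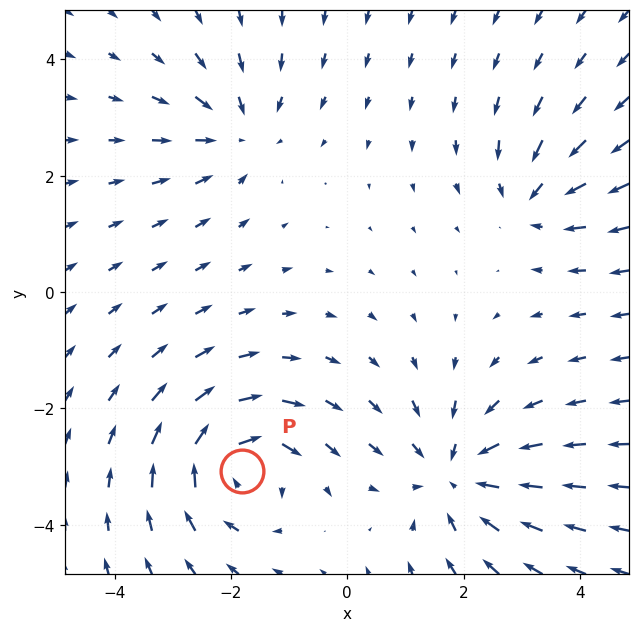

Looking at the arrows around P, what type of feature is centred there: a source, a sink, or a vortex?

vortex

At P (-1.8, -3.1) the arrows circulate clockwise. Divergence ≈0, curl about -6 — near-zero divergence with nonzero curl is a vortex.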